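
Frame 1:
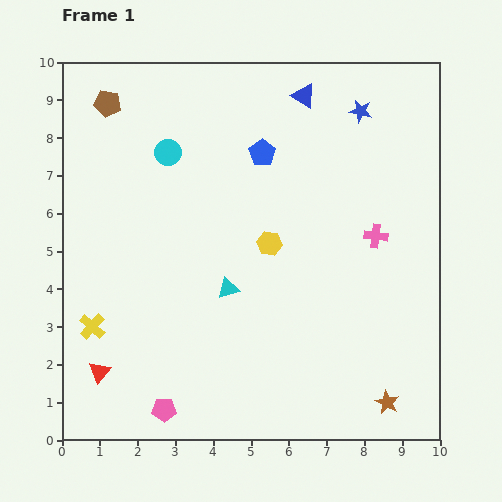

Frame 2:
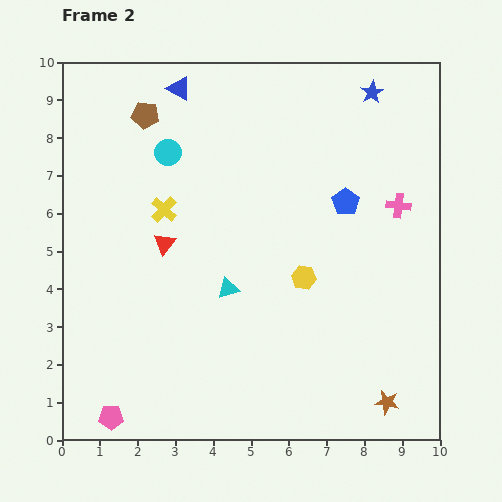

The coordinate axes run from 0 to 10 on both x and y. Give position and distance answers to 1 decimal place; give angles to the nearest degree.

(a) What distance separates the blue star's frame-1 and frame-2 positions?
0.6

The blue star moved from (7.9, 8.7) to (8.2, 9.2), a distance of √(0.3² + 0.5²) ≈ 0.6.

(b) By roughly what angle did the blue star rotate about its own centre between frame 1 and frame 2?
30° clockwise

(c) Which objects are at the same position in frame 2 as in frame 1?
the cyan circle, the brown star, the cyan triangle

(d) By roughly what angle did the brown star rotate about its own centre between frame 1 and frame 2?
18° counter-clockwise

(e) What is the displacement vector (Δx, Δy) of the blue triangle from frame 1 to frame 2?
(-3.3, 0.2)

The blue triangle was at (6.4, 9.1) in frame 1 and (3.1, 9.3) in frame 2.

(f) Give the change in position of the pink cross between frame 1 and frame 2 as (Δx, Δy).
(0.6, 0.8)

The pink cross was at (8.3, 5.4) in frame 1 and (8.9, 6.2) in frame 2.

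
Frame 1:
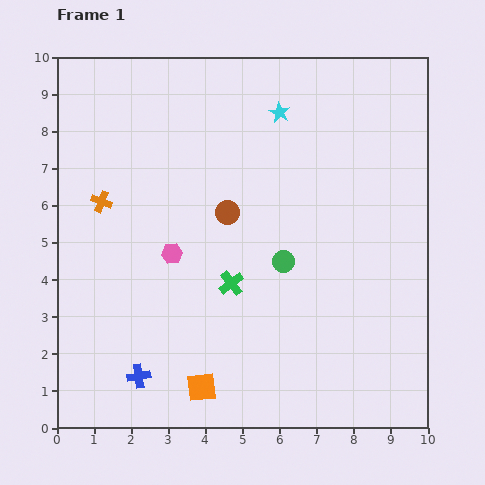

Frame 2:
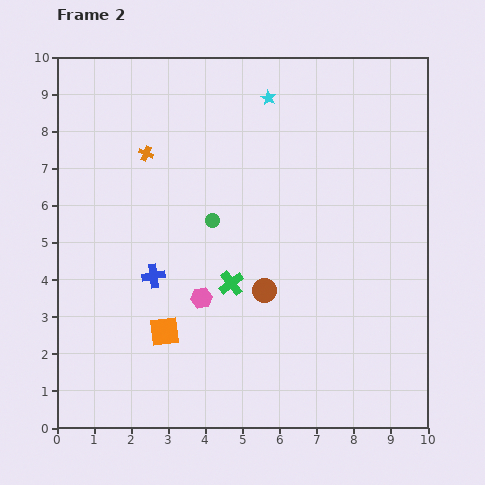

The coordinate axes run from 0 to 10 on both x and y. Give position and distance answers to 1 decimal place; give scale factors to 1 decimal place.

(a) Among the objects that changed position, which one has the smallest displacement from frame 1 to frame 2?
the cyan star

(moved 0.5)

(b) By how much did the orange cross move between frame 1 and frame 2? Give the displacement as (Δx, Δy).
(1.2, 1.3)

The orange cross was at (1.2, 6.1) in frame 1 and (2.4, 7.4) in frame 2.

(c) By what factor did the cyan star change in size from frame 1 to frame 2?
0.7×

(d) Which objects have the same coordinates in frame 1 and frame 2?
the green cross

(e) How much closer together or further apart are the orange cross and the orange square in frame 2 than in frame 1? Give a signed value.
-0.9

Distance in frame 1: 5.7. Distance in frame 2: 4.8.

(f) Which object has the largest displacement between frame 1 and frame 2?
the blue cross

(moved 2.7; next 2.3)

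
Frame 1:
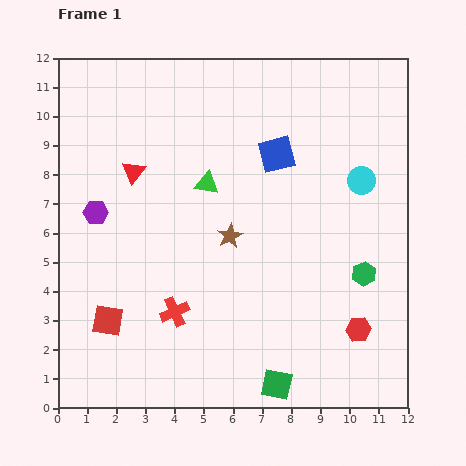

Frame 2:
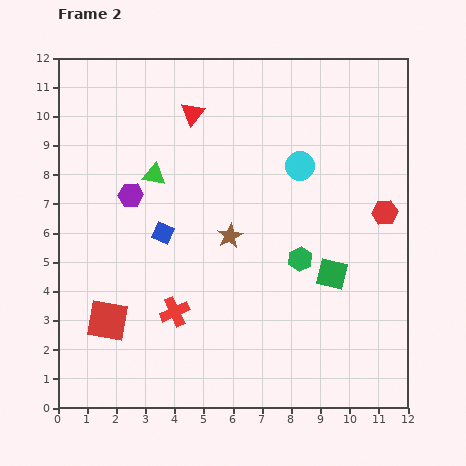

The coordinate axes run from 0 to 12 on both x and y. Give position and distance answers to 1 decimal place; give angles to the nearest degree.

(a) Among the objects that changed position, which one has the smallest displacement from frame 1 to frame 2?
the purple hexagon

(moved 1.3)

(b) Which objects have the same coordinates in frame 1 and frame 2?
the red square, the red cross, the brown star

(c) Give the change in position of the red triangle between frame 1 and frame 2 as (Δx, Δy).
(2.0, 2.0)

The red triangle was at (2.6, 8.1) in frame 1 and (4.6, 10.1) in frame 2.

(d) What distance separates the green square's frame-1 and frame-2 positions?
4.2

The green square moved from (7.5, 0.8) to (9.4, 4.6), a distance of √(1.9² + 3.8²) ≈ 4.2.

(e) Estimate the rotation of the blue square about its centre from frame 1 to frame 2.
37° clockwise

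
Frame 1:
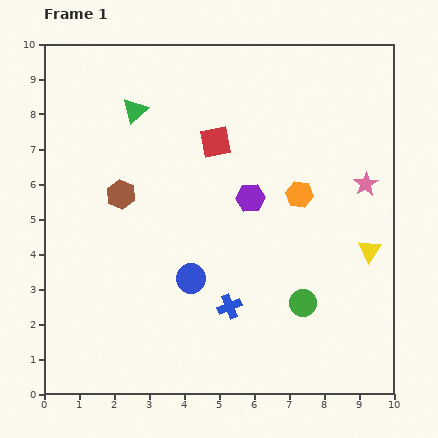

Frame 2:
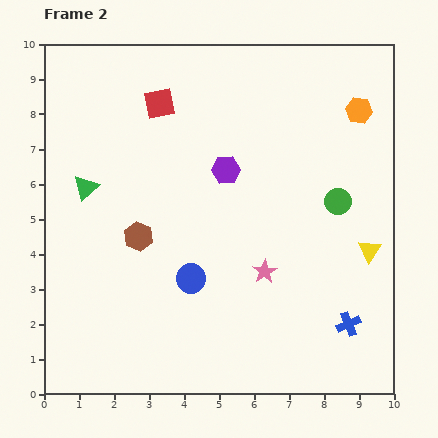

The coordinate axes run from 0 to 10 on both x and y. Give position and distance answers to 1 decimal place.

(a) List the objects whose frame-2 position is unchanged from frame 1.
the blue circle, the yellow triangle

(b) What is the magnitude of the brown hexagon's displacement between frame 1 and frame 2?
1.3

The brown hexagon moved from (2.2, 5.7) to (2.7, 4.5), a distance of √(0.5² + 1.2²) ≈ 1.3.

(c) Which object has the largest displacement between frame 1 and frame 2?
the pink star

(moved 3.8; next 3.4)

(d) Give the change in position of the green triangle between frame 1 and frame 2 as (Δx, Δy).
(-1.4, -2.2)

The green triangle was at (2.6, 8.1) in frame 1 and (1.2, 5.9) in frame 2.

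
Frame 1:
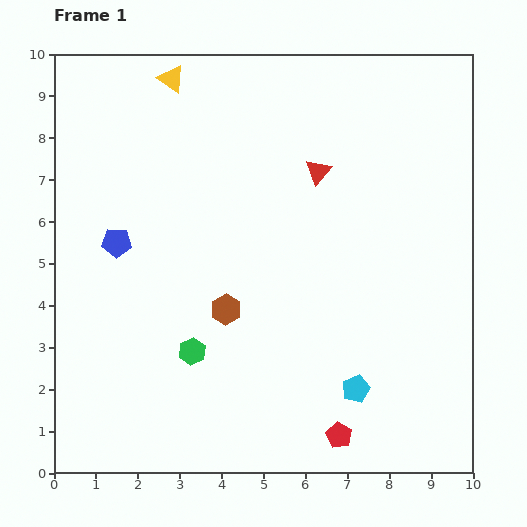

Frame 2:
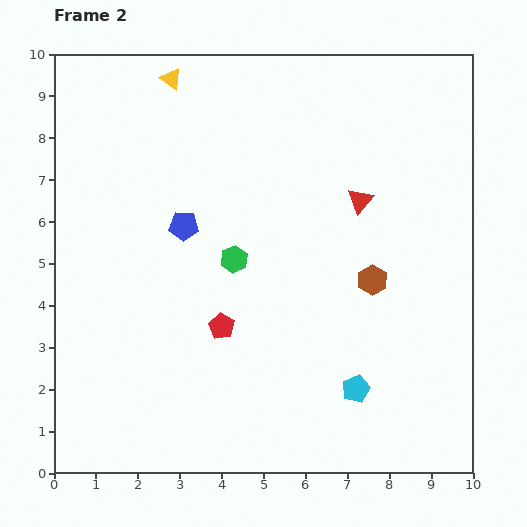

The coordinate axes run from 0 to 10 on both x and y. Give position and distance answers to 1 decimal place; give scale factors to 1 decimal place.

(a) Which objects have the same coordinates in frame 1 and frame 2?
the cyan pentagon, the yellow triangle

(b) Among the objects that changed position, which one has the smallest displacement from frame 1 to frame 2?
the red triangle

(moved 1.2)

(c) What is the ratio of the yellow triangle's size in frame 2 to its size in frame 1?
0.8×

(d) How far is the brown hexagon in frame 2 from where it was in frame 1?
3.6

The brown hexagon moved from (4.1, 3.9) to (7.6, 4.6), a distance of √(3.5² + 0.7²) ≈ 3.6.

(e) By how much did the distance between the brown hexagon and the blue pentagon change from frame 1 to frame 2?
+1.6

Distance in frame 1: 3.1. Distance in frame 2: 4.7.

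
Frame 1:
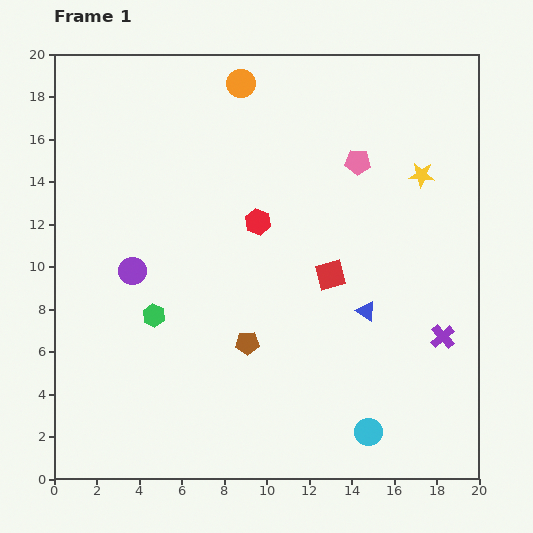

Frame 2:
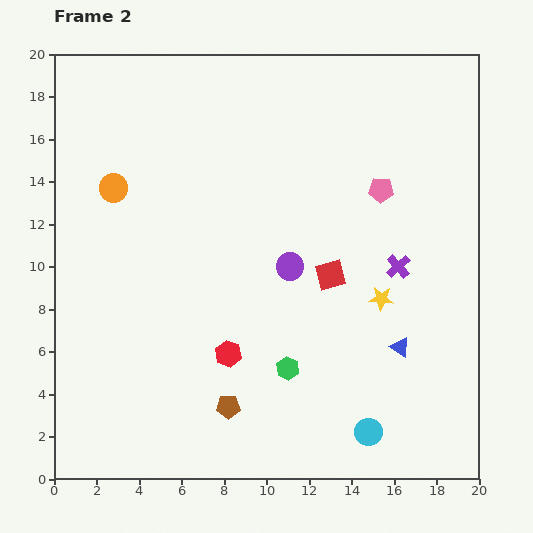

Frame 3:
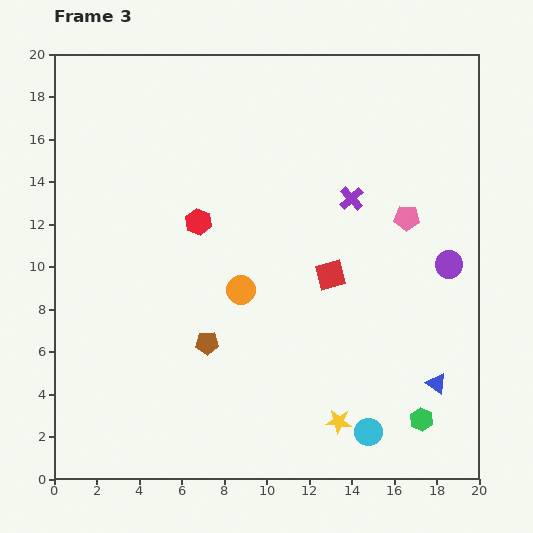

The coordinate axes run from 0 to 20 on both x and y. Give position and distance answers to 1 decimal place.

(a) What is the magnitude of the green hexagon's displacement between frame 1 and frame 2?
6.8

The green hexagon moved from (4.7, 7.7) to (11.0, 5.2), a distance of √(6.3² + 2.5²) ≈ 6.8.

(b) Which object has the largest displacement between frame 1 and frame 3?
the purple circle

(moved 14.9; next 13.5)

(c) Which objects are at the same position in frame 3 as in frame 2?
the cyan circle, the red square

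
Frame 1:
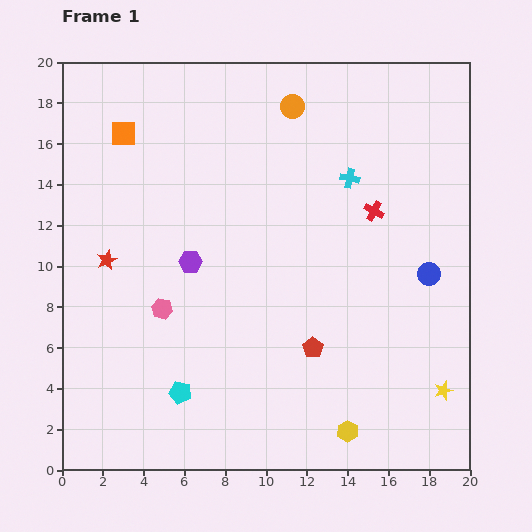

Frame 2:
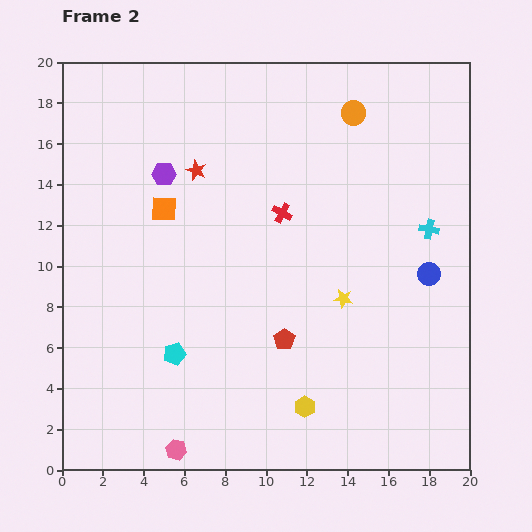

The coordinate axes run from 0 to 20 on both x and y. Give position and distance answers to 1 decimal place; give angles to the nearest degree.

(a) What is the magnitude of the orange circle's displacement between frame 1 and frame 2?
3.0

The orange circle moved from (11.3, 17.8) to (14.3, 17.5), a distance of √(3.0² + 0.3²) ≈ 3.0.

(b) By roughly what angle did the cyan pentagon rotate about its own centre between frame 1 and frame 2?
26° counter-clockwise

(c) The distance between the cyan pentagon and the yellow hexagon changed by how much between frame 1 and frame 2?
-1.5

Distance in frame 1: 8.4. Distance in frame 2: 6.9.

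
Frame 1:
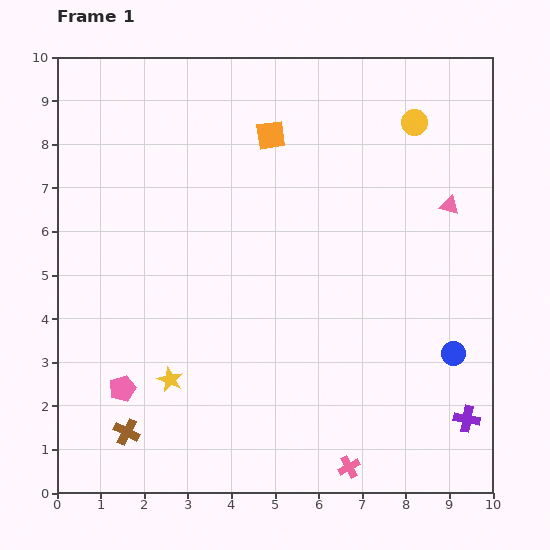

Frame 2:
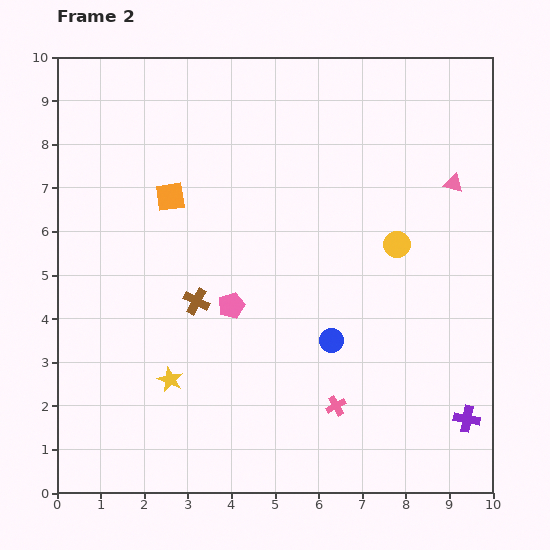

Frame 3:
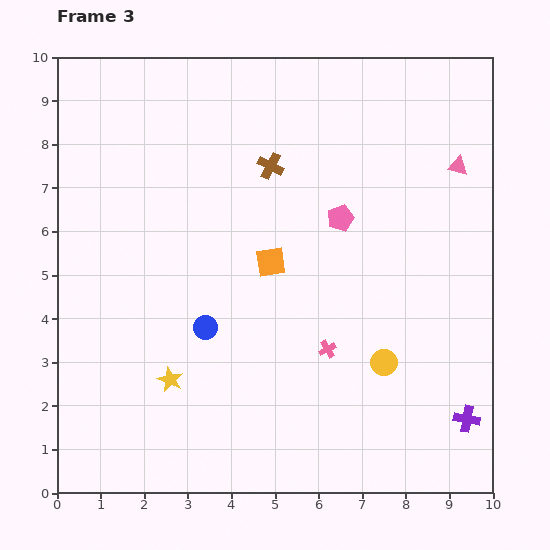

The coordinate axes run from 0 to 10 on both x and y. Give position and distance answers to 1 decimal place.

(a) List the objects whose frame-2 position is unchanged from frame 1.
the yellow star, the purple cross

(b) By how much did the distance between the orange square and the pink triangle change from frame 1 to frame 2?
+2.1

Distance in frame 1: 4.4. Distance in frame 2: 6.5.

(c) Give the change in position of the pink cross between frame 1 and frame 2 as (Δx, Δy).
(-0.3, 1.4)

The pink cross was at (6.7, 0.6) in frame 1 and (6.4, 2.0) in frame 2.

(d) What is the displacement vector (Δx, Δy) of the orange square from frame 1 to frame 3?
(0.0, -2.9)

The orange square was at (4.9, 8.2) in frame 1 and (4.9, 5.3) in frame 3.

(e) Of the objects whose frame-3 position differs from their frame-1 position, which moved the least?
the pink triangle

(moved 0.9)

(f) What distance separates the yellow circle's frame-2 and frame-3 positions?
2.7

The yellow circle moved from (7.8, 5.7) to (7.5, 3.0), a distance of √(0.3² + 2.7²) ≈ 2.7.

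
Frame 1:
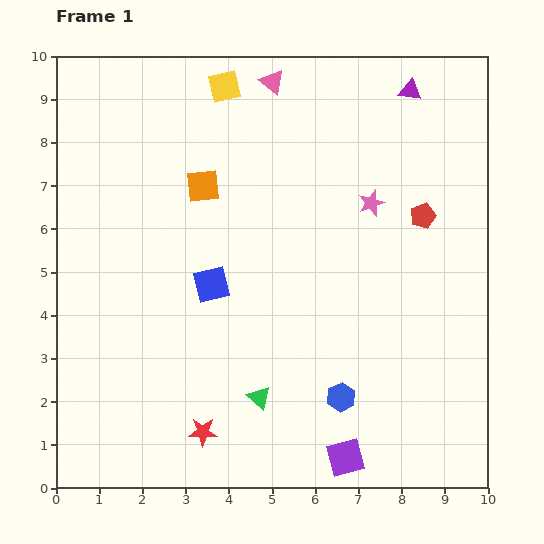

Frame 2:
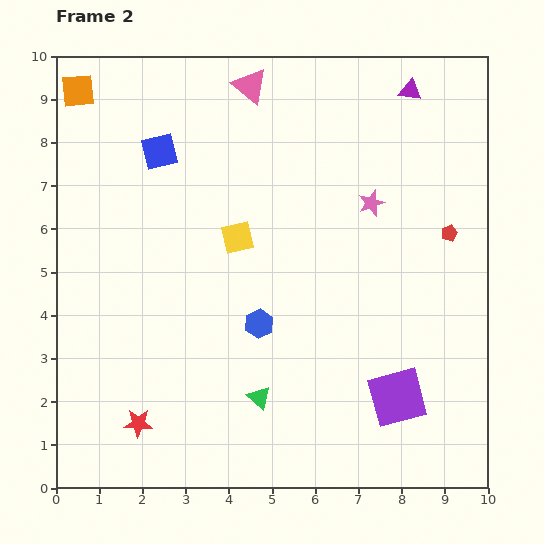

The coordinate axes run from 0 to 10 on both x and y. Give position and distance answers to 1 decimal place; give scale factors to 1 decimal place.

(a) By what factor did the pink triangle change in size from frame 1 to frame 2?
1.4×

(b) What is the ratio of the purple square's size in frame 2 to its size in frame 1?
1.5×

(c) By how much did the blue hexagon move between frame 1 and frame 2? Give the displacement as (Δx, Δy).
(-1.9, 1.7)

The blue hexagon was at (6.6, 2.1) in frame 1 and (4.7, 3.8) in frame 2.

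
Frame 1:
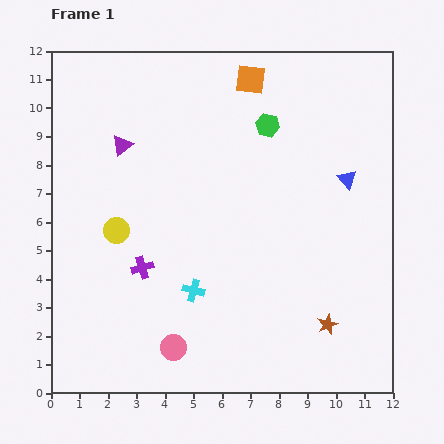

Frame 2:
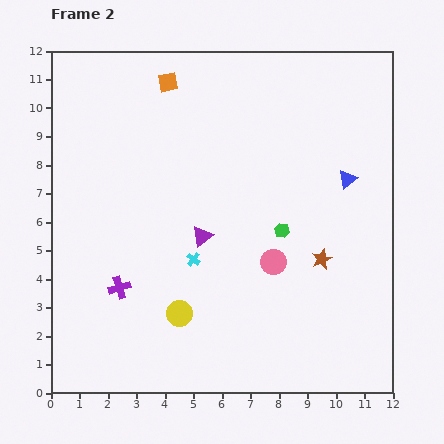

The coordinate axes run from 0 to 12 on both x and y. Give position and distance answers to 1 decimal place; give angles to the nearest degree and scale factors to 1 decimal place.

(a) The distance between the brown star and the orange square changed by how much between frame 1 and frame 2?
-0.8

Distance in frame 1: 9.0. Distance in frame 2: 8.2.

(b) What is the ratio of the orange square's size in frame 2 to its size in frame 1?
0.6×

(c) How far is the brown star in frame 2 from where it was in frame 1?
2.3

The brown star moved from (9.7, 2.4) to (9.5, 4.7), a distance of √(0.2² + 2.3²) ≈ 2.3.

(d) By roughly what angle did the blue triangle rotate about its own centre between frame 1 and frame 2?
33° clockwise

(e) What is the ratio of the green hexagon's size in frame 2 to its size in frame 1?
0.6×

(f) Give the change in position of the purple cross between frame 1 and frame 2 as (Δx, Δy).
(-0.8, -0.7)

The purple cross was at (3.2, 4.4) in frame 1 and (2.4, 3.7) in frame 2.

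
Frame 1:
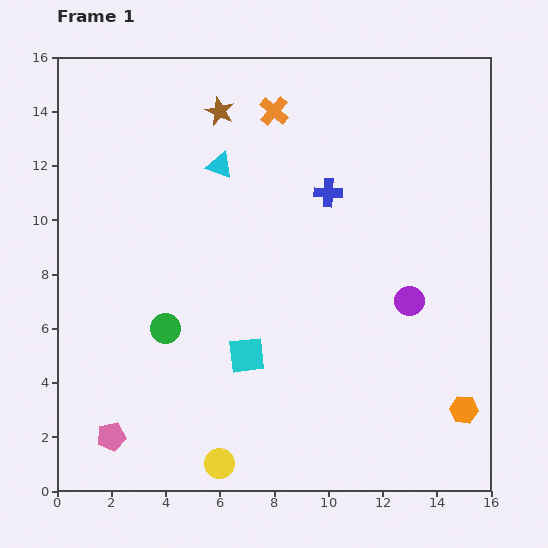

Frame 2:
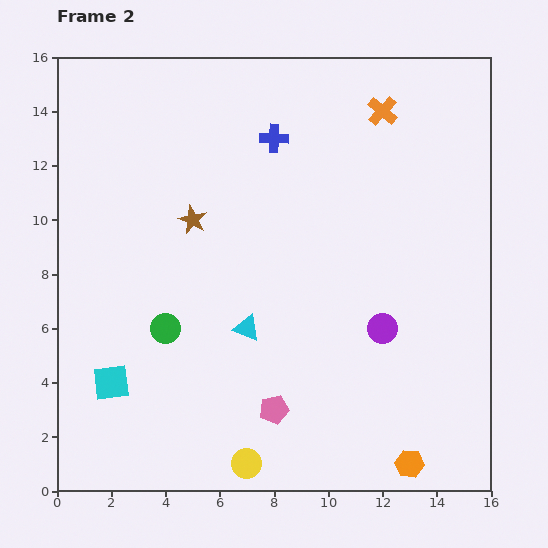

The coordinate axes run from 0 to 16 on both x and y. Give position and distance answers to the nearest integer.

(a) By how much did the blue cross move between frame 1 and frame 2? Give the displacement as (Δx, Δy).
(-2, 2)

The blue cross was at (10, 11) in frame 1 and (8, 13) in frame 2.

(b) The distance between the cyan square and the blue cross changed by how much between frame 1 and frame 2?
+4

Distance in frame 1: 7. Distance in frame 2: 11.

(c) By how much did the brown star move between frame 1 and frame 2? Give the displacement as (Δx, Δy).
(-1, -4)

The brown star was at (6, 14) in frame 1 and (5, 10) in frame 2.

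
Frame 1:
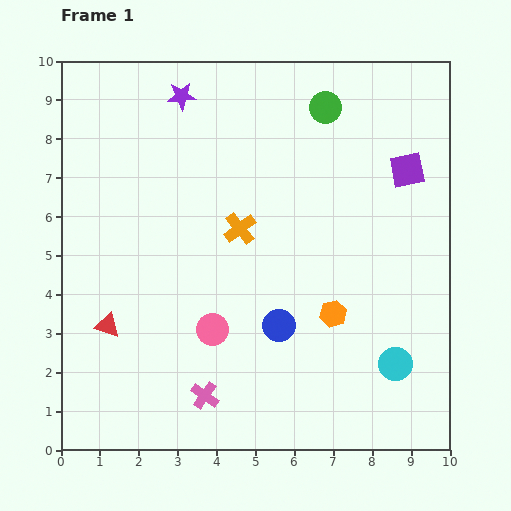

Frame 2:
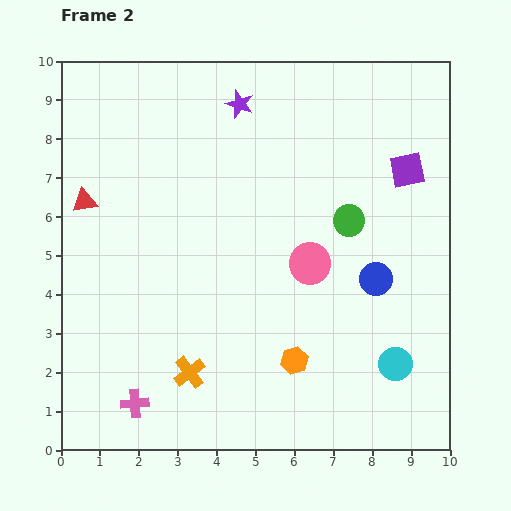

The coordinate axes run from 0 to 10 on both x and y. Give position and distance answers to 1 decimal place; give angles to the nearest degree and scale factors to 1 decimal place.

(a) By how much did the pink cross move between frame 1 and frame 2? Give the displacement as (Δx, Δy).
(-1.8, -0.2)

The pink cross was at (3.7, 1.4) in frame 1 and (1.9, 1.2) in frame 2.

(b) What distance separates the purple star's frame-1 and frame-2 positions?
1.5

The purple star moved from (3.1, 9.1) to (4.6, 8.9), a distance of √(1.5² + 0.2²) ≈ 1.5.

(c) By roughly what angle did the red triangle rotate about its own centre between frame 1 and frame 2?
26° counter-clockwise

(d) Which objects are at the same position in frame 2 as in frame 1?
the cyan circle, the purple square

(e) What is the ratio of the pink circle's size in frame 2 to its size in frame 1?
1.3×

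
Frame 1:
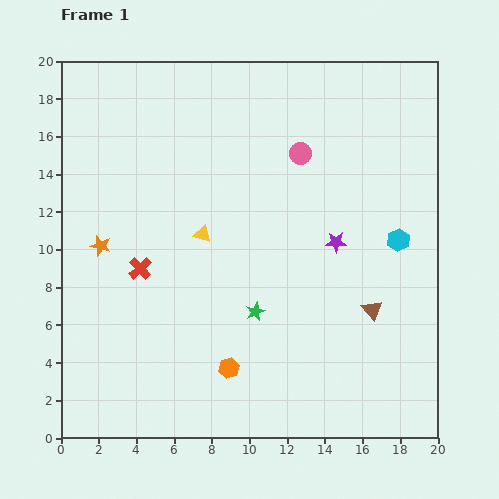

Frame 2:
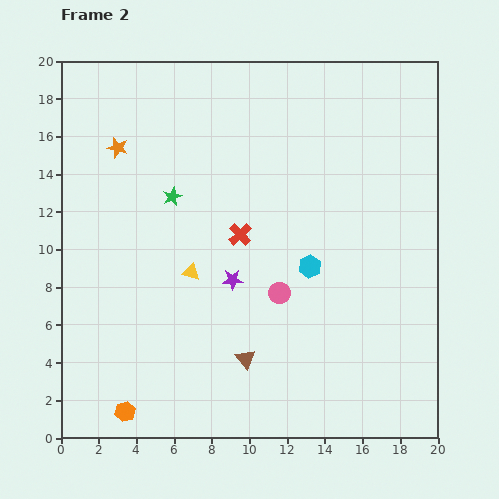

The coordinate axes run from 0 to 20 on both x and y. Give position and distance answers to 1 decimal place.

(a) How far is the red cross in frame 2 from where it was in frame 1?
5.6

The red cross moved from (4.2, 9.0) to (9.5, 10.8), a distance of √(5.3² + 1.8²) ≈ 5.6.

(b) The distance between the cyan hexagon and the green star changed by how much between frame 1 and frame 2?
-0.3

Distance in frame 1: 8.5. Distance in frame 2: 8.2.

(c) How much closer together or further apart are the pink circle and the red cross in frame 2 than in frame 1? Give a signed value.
-6.8

Distance in frame 1: 10.5. Distance in frame 2: 3.7.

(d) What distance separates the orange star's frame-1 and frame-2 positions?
5.3

The orange star moved from (2.1, 10.2) to (3.0, 15.4), a distance of √(0.9² + 5.2²) ≈ 5.3.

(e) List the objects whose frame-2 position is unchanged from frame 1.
none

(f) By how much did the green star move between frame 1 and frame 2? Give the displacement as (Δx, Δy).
(-4.4, 6.1)

The green star was at (10.3, 6.7) in frame 1 and (5.9, 12.8) in frame 2.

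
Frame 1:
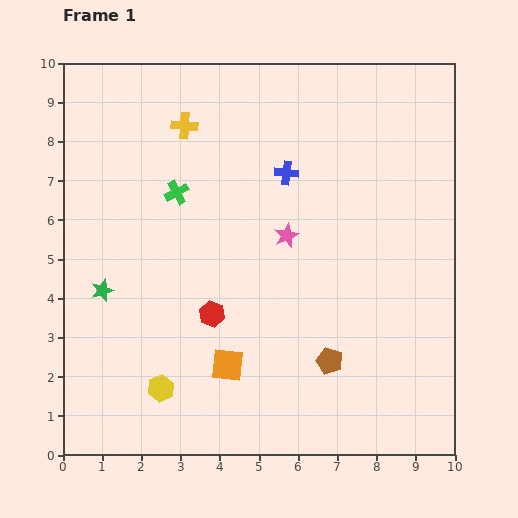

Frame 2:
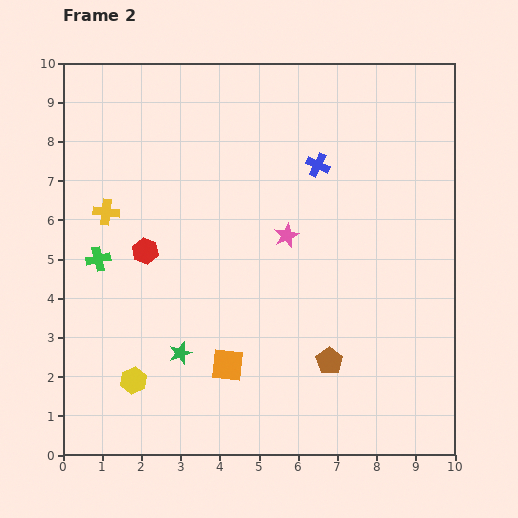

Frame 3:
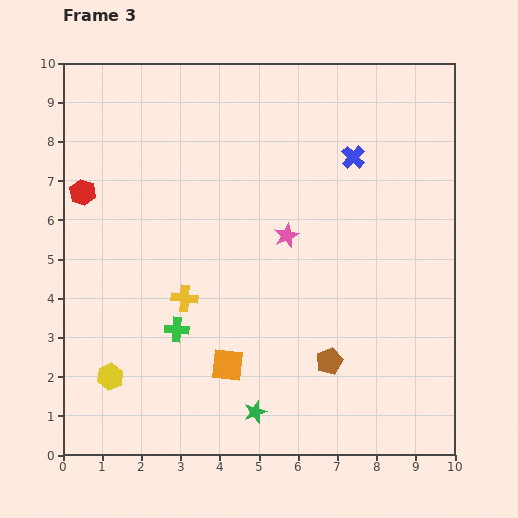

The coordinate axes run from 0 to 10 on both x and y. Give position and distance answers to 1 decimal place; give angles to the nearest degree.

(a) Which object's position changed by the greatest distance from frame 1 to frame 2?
the yellow cross

(moved 3.0; next 2.6)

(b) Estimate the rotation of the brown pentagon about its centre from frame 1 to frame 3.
31° clockwise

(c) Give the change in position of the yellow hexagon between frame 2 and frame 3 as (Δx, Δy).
(-0.6, 0.1)

The yellow hexagon was at (1.8, 1.9) in frame 2 and (1.2, 2.0) in frame 3.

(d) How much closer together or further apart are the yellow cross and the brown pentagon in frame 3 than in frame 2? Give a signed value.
-2.9

Distance in frame 2: 6.9. Distance in frame 3: 4.0.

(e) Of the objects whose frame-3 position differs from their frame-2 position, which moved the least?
the yellow hexagon

(moved 0.6)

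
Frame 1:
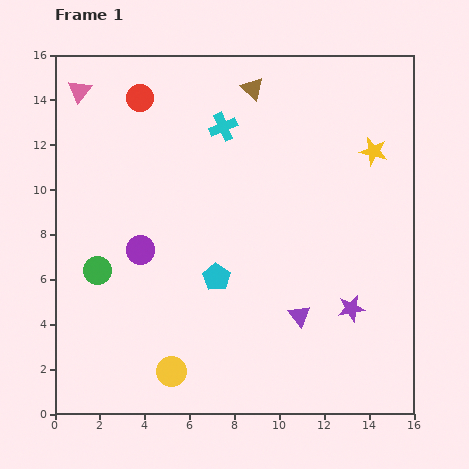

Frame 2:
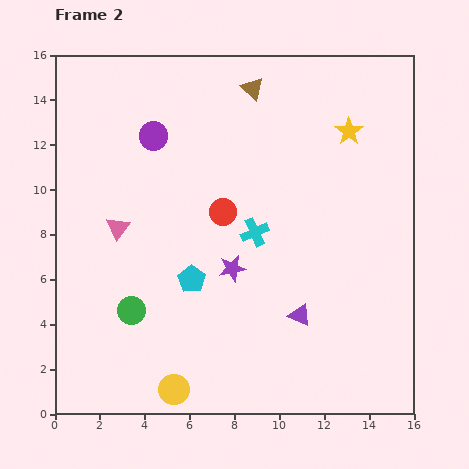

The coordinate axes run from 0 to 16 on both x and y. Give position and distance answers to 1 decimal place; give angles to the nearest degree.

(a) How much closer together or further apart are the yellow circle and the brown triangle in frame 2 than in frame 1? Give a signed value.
+0.7

Distance in frame 1: 13.1. Distance in frame 2: 13.8.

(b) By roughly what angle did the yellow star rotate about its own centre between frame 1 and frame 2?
22° clockwise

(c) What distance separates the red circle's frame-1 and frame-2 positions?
6.3

The red circle moved from (3.8, 14.1) to (7.5, 9.0), a distance of √(3.7² + 5.1²) ≈ 6.3.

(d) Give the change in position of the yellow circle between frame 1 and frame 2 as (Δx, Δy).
(0.1, -0.8)

The yellow circle was at (5.2, 1.9) in frame 1 and (5.3, 1.1) in frame 2.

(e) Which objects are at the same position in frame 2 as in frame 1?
the brown triangle, the purple triangle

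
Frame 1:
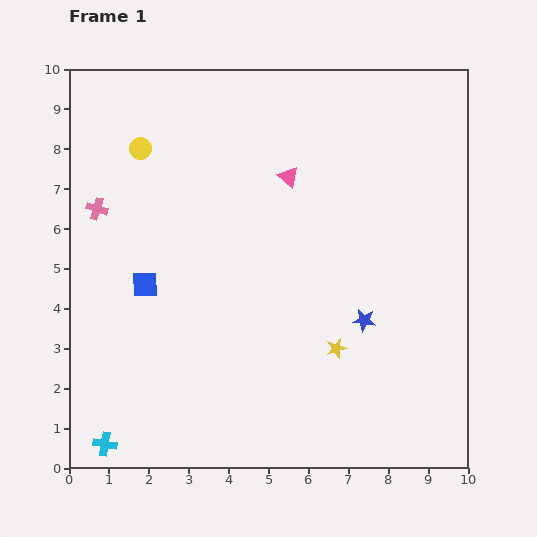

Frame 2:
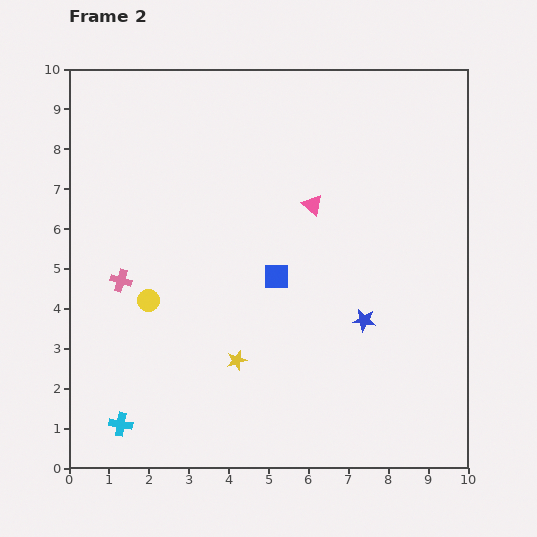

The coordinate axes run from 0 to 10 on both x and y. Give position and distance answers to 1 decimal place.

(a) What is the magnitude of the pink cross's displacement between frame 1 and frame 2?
1.9

The pink cross moved from (0.7, 6.5) to (1.3, 4.7), a distance of √(0.6² + 1.8²) ≈ 1.9.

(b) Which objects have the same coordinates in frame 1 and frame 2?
the blue star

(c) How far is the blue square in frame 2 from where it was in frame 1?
3.3

The blue square moved from (1.9, 4.6) to (5.2, 4.8), a distance of √(3.3² + 0.2²) ≈ 3.3.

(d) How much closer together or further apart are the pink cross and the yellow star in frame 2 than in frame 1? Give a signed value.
-3.4

Distance in frame 1: 6.9. Distance in frame 2: 3.5.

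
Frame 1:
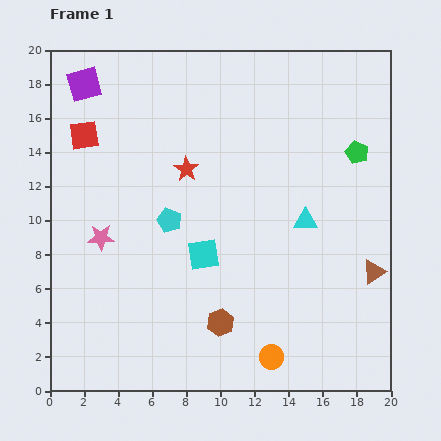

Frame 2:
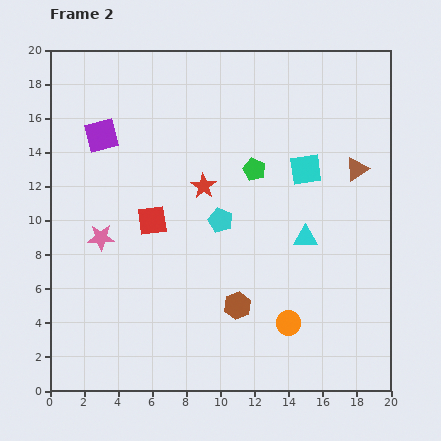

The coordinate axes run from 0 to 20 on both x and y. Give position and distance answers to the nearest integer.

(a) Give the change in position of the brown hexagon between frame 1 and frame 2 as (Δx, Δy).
(1, 1)

The brown hexagon was at (10, 4) in frame 1 and (11, 5) in frame 2.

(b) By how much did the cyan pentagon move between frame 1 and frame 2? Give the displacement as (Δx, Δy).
(3, 0)

The cyan pentagon was at (7, 10) in frame 1 and (10, 10) in frame 2.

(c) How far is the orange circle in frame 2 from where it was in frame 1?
2

The orange circle moved from (13, 2) to (14, 4), a distance of √(1² + 2²) ≈ 2.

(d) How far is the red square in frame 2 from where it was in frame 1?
6

The red square moved from (2, 15) to (6, 10), a distance of √(4² + 5²) ≈ 6.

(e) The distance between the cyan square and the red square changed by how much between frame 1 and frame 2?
-1

Distance in frame 1: 10. Distance in frame 2: 9.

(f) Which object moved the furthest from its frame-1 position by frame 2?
the cyan square

(moved 8; next 6)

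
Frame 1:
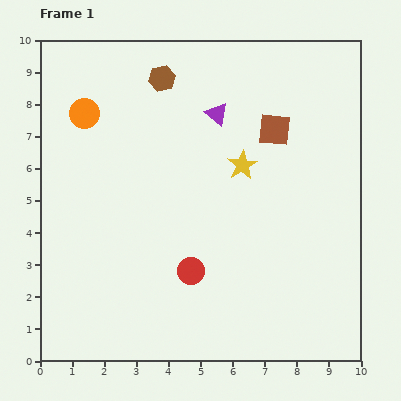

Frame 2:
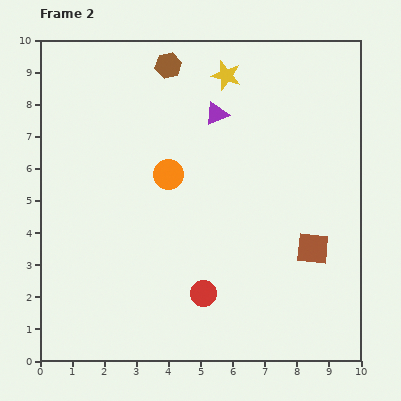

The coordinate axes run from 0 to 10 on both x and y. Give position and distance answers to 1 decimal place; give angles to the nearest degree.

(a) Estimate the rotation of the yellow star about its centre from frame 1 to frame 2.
26° counter-clockwise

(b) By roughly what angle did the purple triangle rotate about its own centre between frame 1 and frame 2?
55° clockwise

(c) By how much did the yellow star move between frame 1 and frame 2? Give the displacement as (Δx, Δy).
(-0.5, 2.8)

The yellow star was at (6.3, 6.1) in frame 1 and (5.8, 8.9) in frame 2.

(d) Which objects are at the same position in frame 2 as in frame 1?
the purple triangle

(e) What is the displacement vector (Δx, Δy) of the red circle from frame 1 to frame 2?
(0.4, -0.7)

The red circle was at (4.7, 2.8) in frame 1 and (5.1, 2.1) in frame 2.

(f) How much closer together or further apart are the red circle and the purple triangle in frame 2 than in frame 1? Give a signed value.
+0.6

Distance in frame 1: 5.0. Distance in frame 2: 5.6.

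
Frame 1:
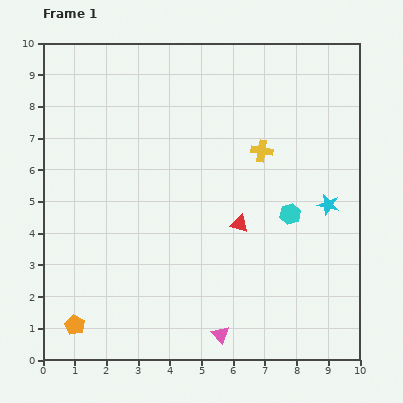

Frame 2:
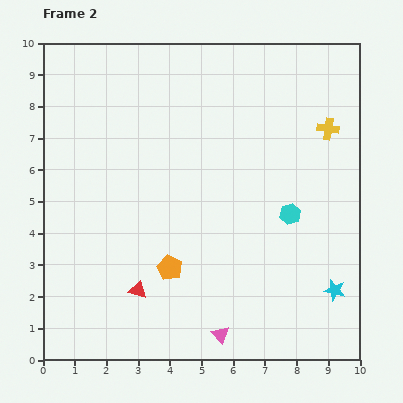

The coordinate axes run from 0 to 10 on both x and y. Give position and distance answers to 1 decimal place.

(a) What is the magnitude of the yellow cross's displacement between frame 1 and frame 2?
2.2

The yellow cross moved from (6.9, 6.6) to (9.0, 7.3), a distance of √(2.1² + 0.7²) ≈ 2.2.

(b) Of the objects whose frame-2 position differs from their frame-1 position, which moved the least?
the yellow cross

(moved 2.2)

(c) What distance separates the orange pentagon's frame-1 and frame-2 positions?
3.5

The orange pentagon moved from (1.0, 1.1) to (4.0, 2.9), a distance of √(3.0² + 1.8²) ≈ 3.5.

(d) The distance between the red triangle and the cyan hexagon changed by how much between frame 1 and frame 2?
+3.8

Distance in frame 1: 1.6. Distance in frame 2: 5.4.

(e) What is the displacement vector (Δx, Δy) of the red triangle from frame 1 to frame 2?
(-3.2, -2.1)

The red triangle was at (6.2, 4.3) in frame 1 and (3.0, 2.2) in frame 2.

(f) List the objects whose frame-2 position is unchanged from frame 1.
the pink triangle, the cyan hexagon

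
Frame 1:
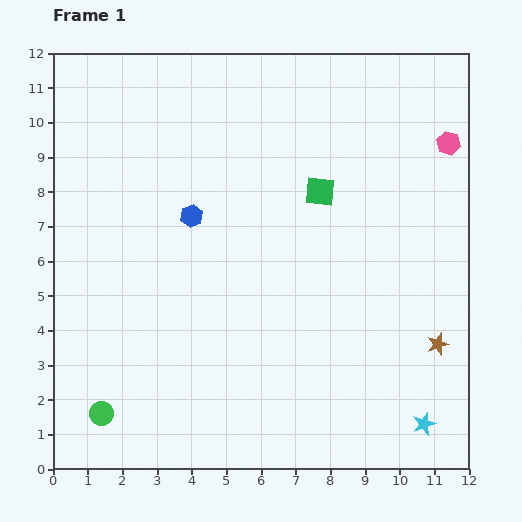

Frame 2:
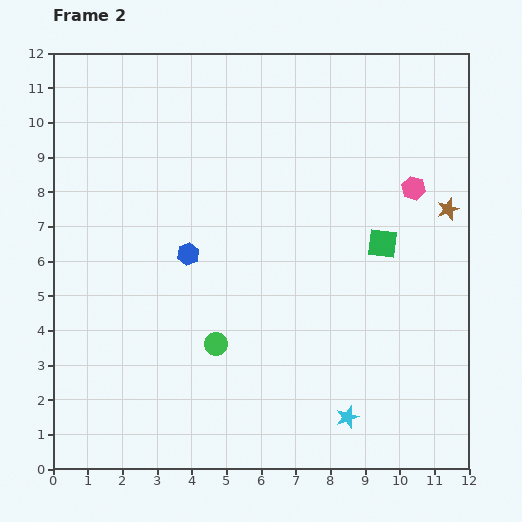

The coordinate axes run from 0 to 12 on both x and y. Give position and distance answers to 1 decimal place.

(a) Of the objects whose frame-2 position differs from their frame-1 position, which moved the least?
the blue hexagon

(moved 1.1)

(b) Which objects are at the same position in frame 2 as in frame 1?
none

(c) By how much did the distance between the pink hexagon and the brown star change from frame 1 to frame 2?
-4.6

Distance in frame 1: 5.8. Distance in frame 2: 1.2.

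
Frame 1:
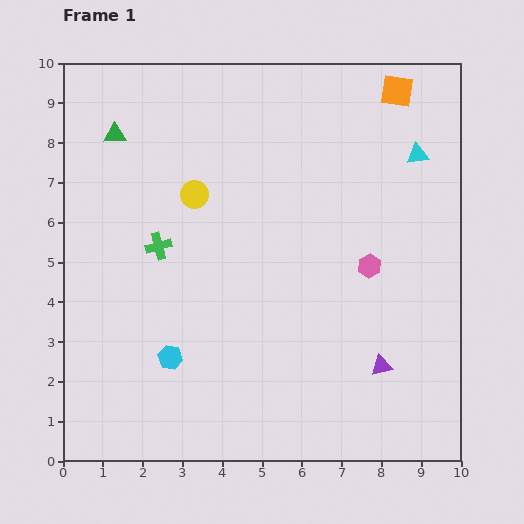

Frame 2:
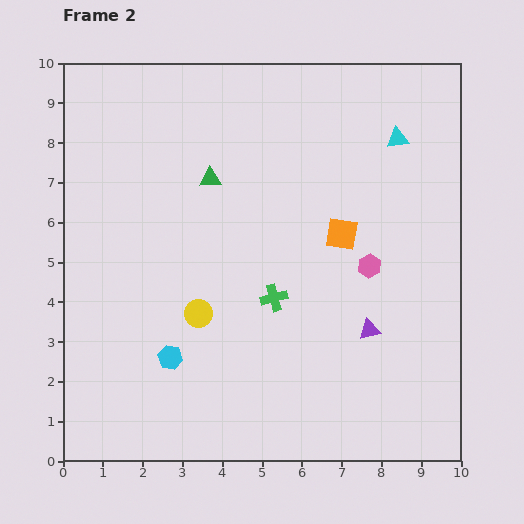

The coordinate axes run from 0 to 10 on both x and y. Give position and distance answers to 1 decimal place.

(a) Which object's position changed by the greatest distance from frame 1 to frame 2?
the orange square

(moved 3.9; next 3.2)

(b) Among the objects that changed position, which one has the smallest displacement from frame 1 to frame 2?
the cyan triangle

(moved 0.6)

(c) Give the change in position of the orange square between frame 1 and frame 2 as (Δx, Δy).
(-1.4, -3.6)

The orange square was at (8.4, 9.3) in frame 1 and (7.0, 5.7) in frame 2.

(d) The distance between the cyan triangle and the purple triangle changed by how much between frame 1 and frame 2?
-0.5

Distance in frame 1: 5.4. Distance in frame 2: 4.9.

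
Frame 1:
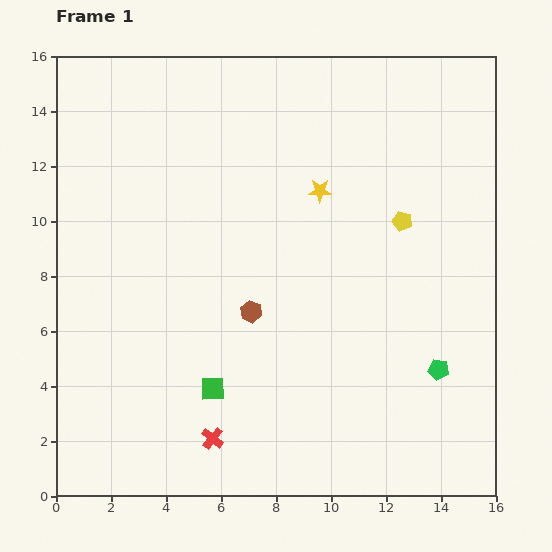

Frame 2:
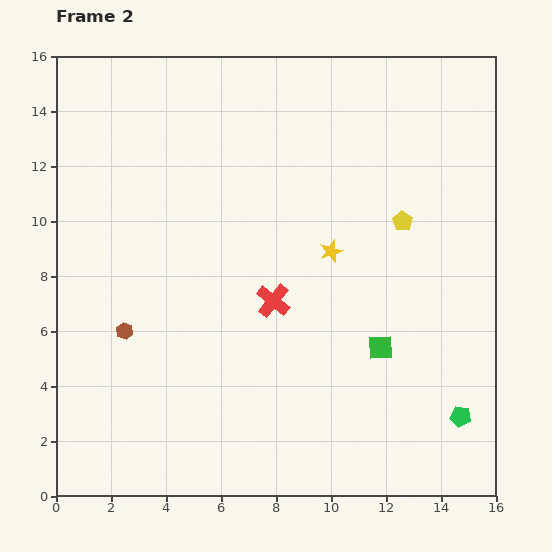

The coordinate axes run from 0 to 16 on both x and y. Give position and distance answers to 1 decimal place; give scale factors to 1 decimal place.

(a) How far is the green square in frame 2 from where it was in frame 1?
6.3

The green square moved from (5.7, 3.9) to (11.8, 5.4), a distance of √(6.1² + 1.5²) ≈ 6.3.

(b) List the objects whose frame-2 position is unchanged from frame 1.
the yellow pentagon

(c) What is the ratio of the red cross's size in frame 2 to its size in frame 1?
1.5×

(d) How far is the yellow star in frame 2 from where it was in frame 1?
2.2

The yellow star moved from (9.6, 11.1) to (10.0, 8.9), a distance of √(0.4² + 2.2²) ≈ 2.2.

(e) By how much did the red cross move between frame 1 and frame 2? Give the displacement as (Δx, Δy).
(2.2, 5.0)

The red cross was at (5.7, 2.1) in frame 1 and (7.9, 7.1) in frame 2.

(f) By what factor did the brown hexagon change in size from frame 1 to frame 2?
0.8×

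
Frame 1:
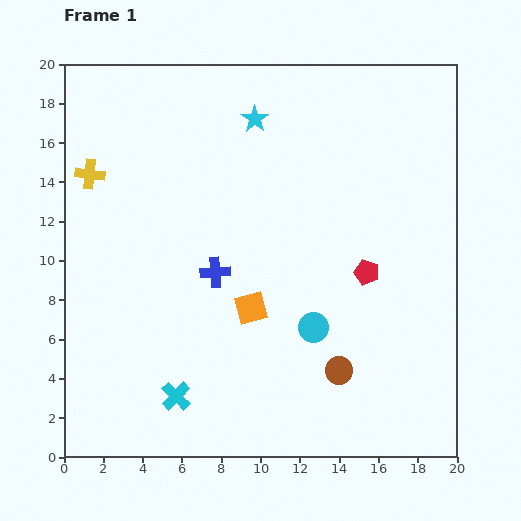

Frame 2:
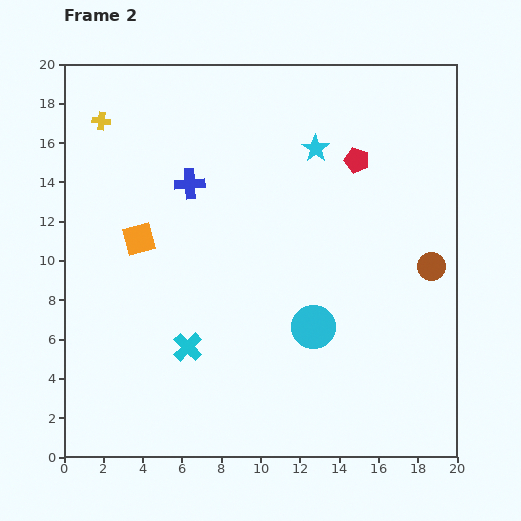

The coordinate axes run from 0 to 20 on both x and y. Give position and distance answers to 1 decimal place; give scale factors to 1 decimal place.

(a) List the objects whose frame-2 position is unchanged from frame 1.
the cyan circle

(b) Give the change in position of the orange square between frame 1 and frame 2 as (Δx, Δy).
(-5.7, 3.5)

The orange square was at (9.5, 7.6) in frame 1 and (3.8, 11.1) in frame 2.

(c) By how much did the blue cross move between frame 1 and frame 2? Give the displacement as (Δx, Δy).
(-1.3, 4.5)

The blue cross was at (7.7, 9.4) in frame 1 and (6.4, 13.9) in frame 2.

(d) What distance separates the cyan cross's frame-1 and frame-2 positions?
2.6

The cyan cross moved from (5.7, 3.1) to (6.3, 5.6), a distance of √(0.6² + 2.5²) ≈ 2.6.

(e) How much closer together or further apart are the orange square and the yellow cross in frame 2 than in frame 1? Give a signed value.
-4.4

Distance in frame 1: 10.7. Distance in frame 2: 6.3.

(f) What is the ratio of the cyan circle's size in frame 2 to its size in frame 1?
1.5×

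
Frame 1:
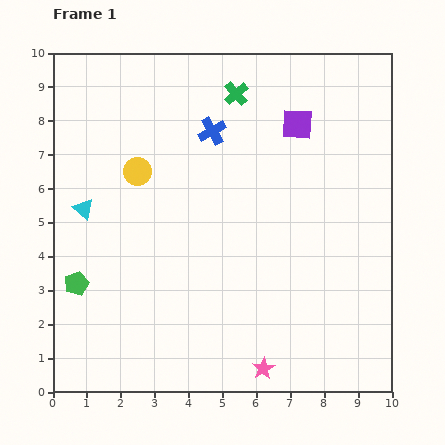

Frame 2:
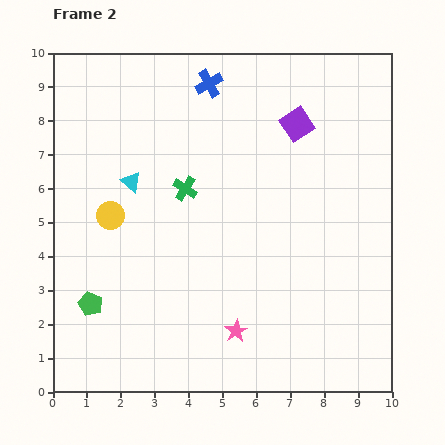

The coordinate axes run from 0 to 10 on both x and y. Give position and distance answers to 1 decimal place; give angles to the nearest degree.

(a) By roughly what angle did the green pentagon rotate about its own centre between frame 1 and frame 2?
28° counter-clockwise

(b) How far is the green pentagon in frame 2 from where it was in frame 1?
0.7

The green pentagon moved from (0.7, 3.2) to (1.1, 2.6), a distance of √(0.4² + 0.6²) ≈ 0.7.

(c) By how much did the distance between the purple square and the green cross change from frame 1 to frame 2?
+1.8

Distance in frame 1: 2.0. Distance in frame 2: 3.8.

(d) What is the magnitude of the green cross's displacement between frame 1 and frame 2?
3.2

The green cross moved from (5.4, 8.8) to (3.9, 6.0), a distance of √(1.5² + 2.8²) ≈ 3.2.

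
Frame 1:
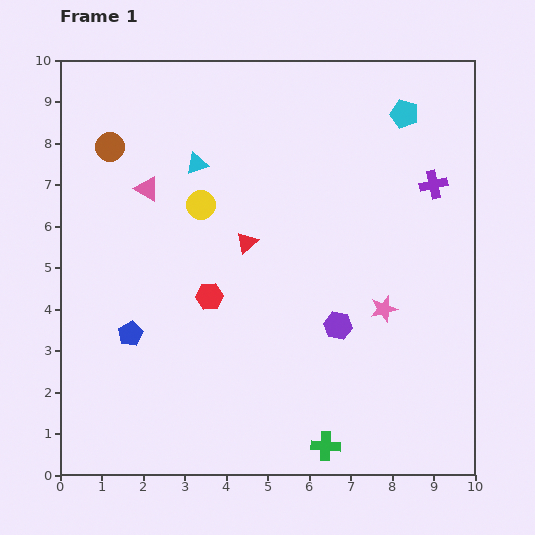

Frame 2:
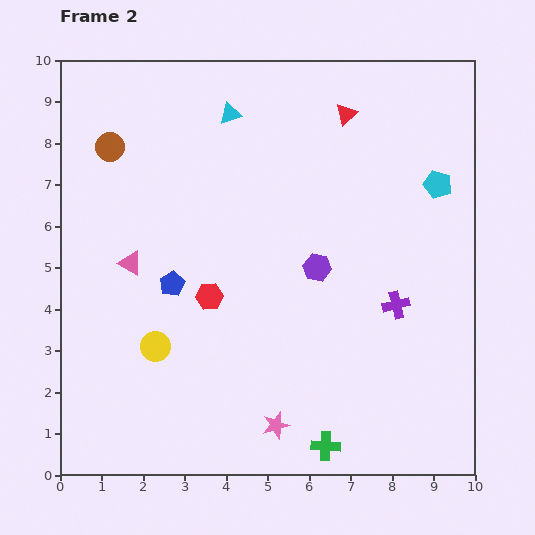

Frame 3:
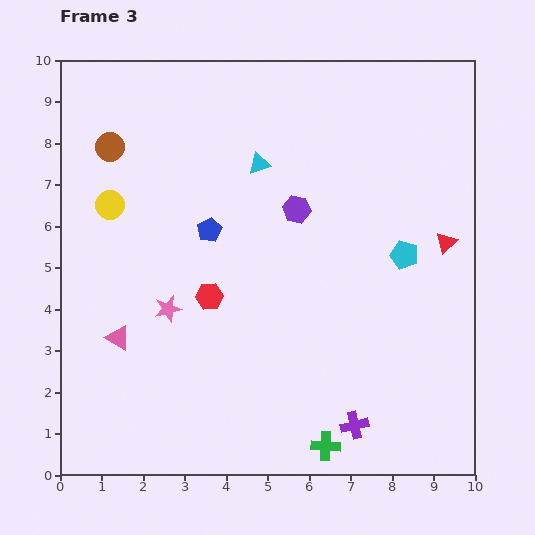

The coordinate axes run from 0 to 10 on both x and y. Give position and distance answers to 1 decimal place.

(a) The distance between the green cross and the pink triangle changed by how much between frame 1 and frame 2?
-1.1

Distance in frame 1: 7.5. Distance in frame 2: 6.4.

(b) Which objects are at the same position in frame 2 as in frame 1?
the brown circle, the red hexagon, the green cross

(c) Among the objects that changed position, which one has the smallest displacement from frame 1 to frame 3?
the cyan triangle

(moved 1.5)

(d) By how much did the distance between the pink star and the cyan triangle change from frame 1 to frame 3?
-1.6

Distance in frame 1: 5.7. Distance in frame 3: 4.1.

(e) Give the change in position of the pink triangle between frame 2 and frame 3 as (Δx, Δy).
(-0.3, -1.8)

The pink triangle was at (1.7, 5.1) in frame 2 and (1.4, 3.3) in frame 3.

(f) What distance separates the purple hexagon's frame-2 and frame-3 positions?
1.5

The purple hexagon moved from (6.2, 5.0) to (5.7, 6.4), a distance of √(0.5² + 1.4²) ≈ 1.5.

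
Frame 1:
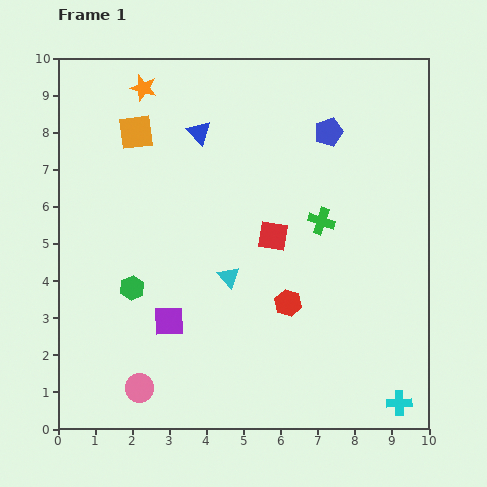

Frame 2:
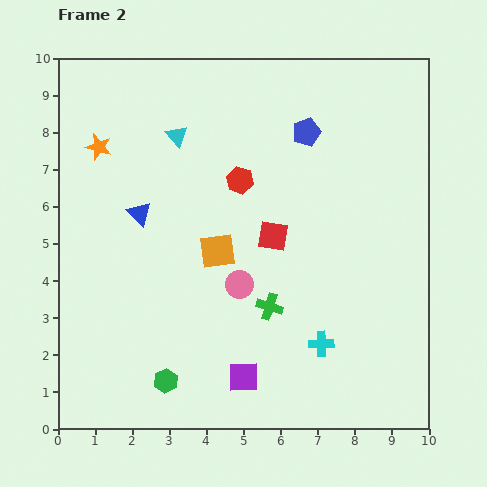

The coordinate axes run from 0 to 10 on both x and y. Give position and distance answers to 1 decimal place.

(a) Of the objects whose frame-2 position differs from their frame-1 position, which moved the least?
the blue pentagon

(moved 0.6)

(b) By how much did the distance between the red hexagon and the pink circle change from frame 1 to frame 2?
-1.8

Distance in frame 1: 4.6. Distance in frame 2: 2.8.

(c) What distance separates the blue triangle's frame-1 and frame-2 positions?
2.7

The blue triangle moved from (3.8, 8.0) to (2.2, 5.8), a distance of √(1.6² + 2.2²) ≈ 2.7.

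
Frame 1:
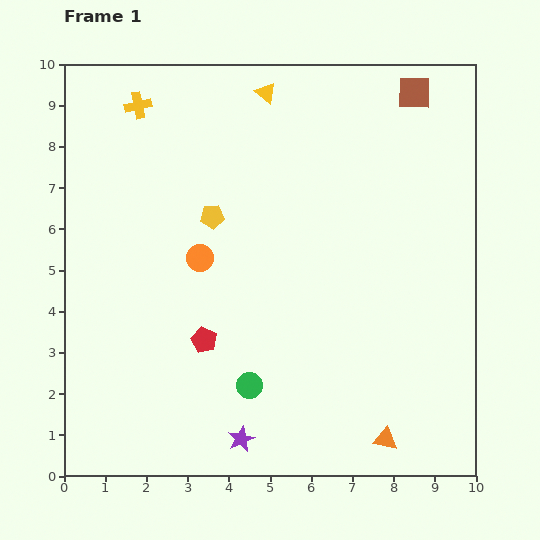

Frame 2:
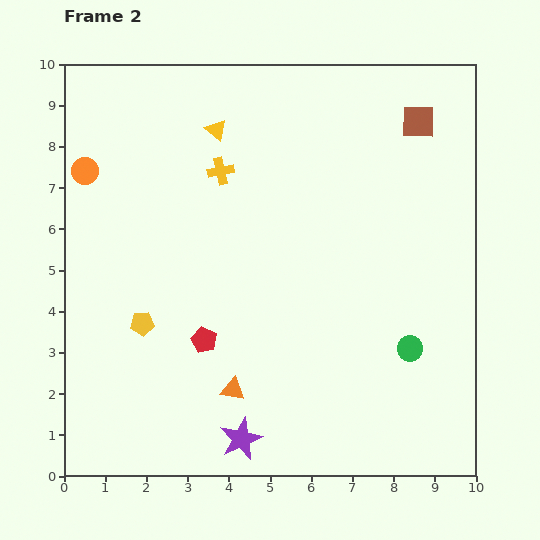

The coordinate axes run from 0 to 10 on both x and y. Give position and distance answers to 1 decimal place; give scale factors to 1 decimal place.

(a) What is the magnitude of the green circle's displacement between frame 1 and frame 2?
4.0

The green circle moved from (4.5, 2.2) to (8.4, 3.1), a distance of √(3.9² + 0.9²) ≈ 4.0.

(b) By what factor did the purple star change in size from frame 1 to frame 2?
1.6×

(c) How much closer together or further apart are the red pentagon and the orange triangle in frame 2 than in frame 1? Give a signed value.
-3.6

Distance in frame 1: 5.0. Distance in frame 2: 1.4.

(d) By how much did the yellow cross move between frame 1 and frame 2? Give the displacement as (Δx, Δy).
(2.0, -1.6)

The yellow cross was at (1.8, 9.0) in frame 1 and (3.8, 7.4) in frame 2.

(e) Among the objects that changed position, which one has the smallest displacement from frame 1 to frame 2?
the brown square

(moved 0.7)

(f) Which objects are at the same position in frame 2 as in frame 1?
the purple star, the red pentagon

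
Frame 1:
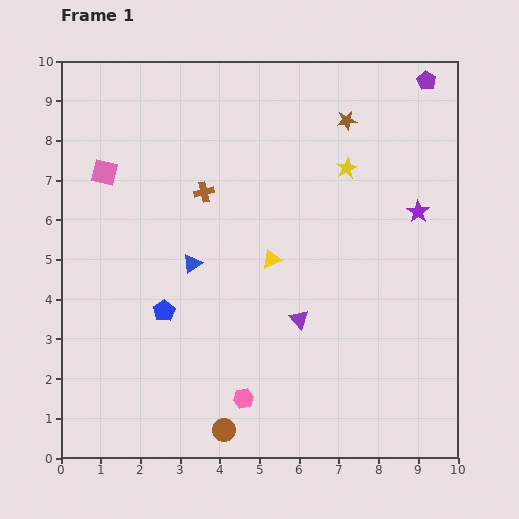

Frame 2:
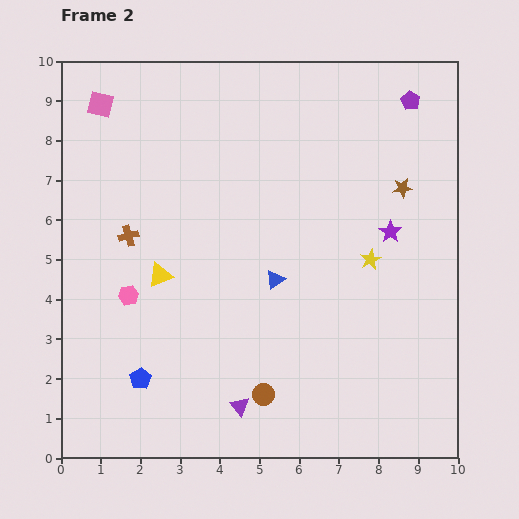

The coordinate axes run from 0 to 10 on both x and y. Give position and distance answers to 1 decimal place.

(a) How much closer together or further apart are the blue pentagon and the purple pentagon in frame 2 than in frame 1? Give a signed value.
+1.0

Distance in frame 1: 8.8. Distance in frame 2: 9.8.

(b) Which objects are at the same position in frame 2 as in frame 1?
none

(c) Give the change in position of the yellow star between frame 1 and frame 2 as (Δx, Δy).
(0.6, -2.3)

The yellow star was at (7.2, 7.3) in frame 1 and (7.8, 5.0) in frame 2.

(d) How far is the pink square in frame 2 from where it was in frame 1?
1.7

The pink square moved from (1.1, 7.2) to (1.0, 8.9), a distance of √(0.1² + 1.7²) ≈ 1.7.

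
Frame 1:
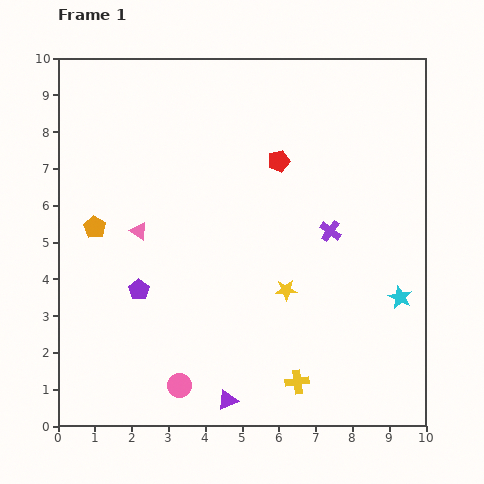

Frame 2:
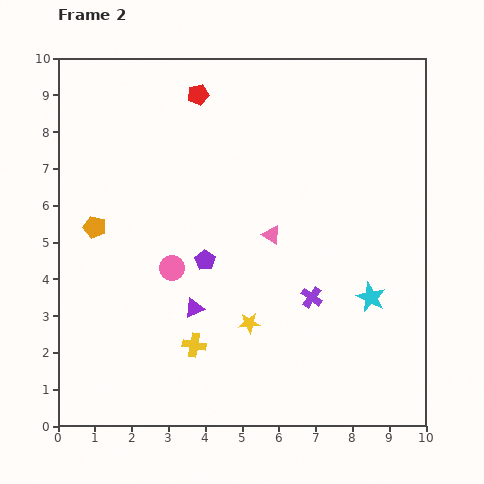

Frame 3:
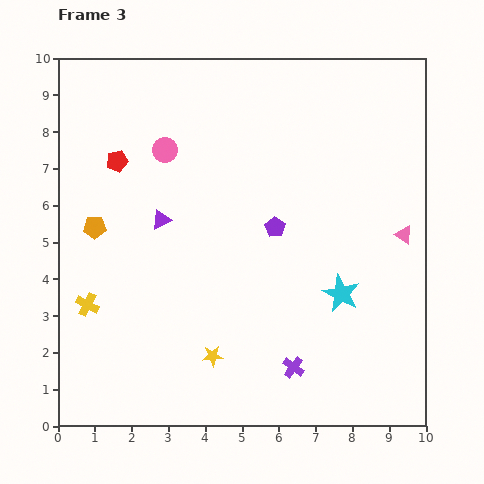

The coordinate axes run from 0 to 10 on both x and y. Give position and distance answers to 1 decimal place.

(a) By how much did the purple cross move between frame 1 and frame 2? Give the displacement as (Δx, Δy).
(-0.5, -1.8)

The purple cross was at (7.4, 5.3) in frame 1 and (6.9, 3.5) in frame 2.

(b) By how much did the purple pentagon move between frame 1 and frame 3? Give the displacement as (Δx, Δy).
(3.7, 1.7)

The purple pentagon was at (2.2, 3.7) in frame 1 and (5.9, 5.4) in frame 3.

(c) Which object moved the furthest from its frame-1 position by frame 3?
the pink triangle

(moved 7.2; next 6.4)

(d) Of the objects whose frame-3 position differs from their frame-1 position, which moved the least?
the cyan star

(moved 1.6)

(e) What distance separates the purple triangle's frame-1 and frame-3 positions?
5.2

The purple triangle moved from (4.6, 0.7) to (2.8, 5.6), a distance of √(1.8² + 4.9²) ≈ 5.2.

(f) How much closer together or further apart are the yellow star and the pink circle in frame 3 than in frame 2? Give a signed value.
+3.1

Distance in frame 2: 2.6. Distance in frame 3: 5.7.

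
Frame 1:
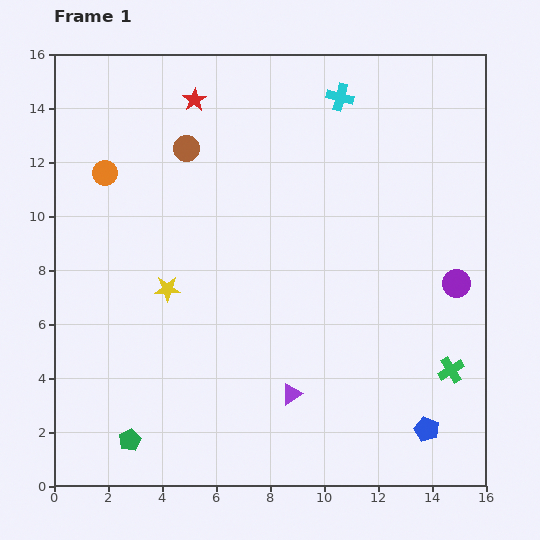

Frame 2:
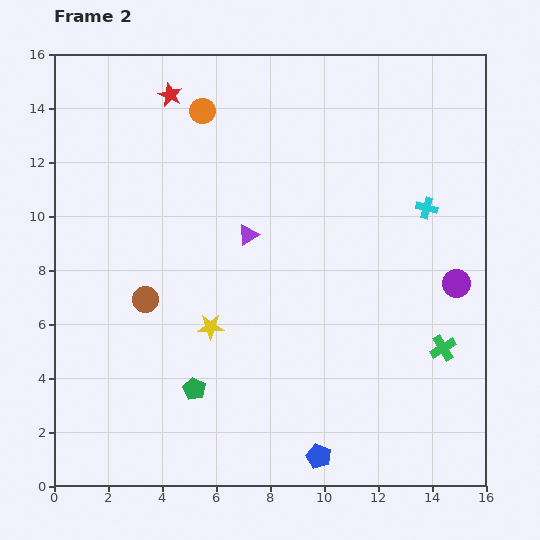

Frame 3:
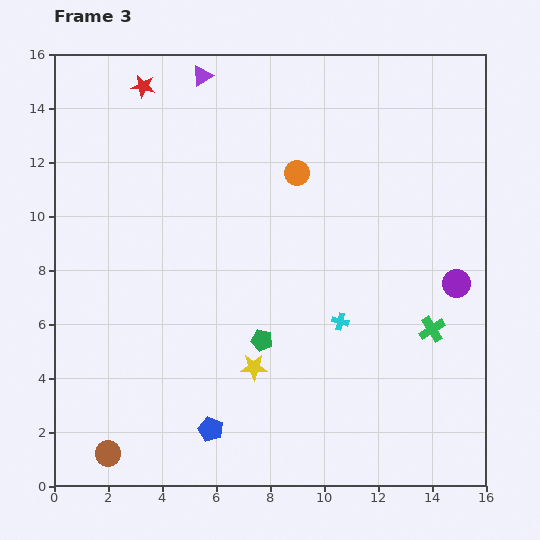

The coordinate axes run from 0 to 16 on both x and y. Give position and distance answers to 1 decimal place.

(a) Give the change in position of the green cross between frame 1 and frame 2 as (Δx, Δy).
(-0.3, 0.8)

The green cross was at (14.7, 4.3) in frame 1 and (14.4, 5.1) in frame 2.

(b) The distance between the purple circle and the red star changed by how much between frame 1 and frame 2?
+0.9

Distance in frame 1: 11.8. Distance in frame 2: 12.7.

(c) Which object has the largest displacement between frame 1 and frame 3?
the purple triangle

(moved 12.3; next 11.7)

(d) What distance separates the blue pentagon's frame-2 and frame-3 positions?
4.1

The blue pentagon moved from (9.8, 1.1) to (5.8, 2.1), a distance of √(4.0² + 1.0²) ≈ 4.1.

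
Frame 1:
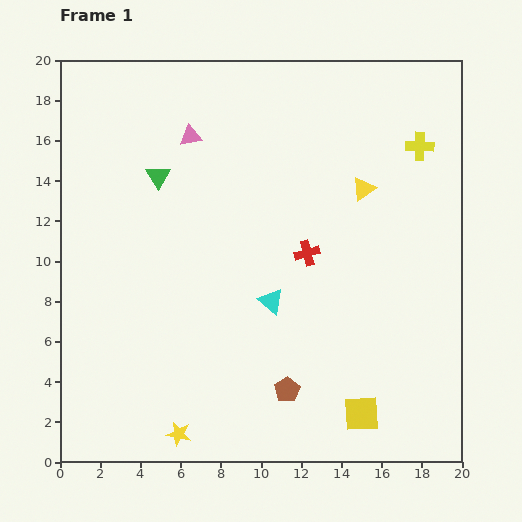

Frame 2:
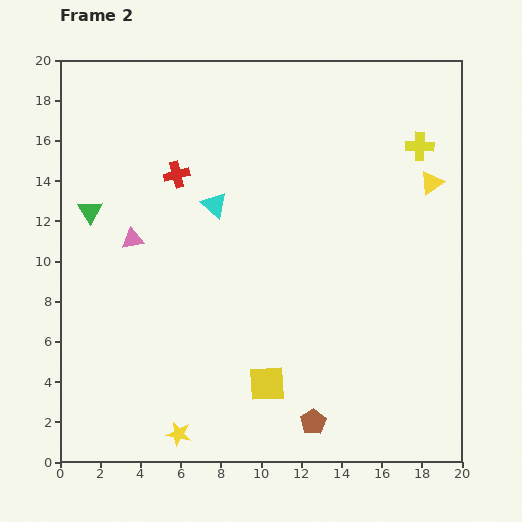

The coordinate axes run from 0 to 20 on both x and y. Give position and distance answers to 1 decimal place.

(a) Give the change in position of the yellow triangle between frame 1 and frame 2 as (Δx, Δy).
(3.4, 0.3)

The yellow triangle was at (15.1, 13.6) in frame 1 and (18.5, 13.9) in frame 2.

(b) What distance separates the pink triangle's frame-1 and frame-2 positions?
5.9

The pink triangle moved from (6.5, 16.2) to (3.6, 11.1), a distance of √(2.9² + 5.1²) ≈ 5.9.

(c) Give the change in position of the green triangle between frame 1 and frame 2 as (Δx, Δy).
(-3.4, -1.7)

The green triangle was at (4.9, 14.2) in frame 1 and (1.5, 12.5) in frame 2.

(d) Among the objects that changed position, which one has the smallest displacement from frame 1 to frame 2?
the brown pentagon

(moved 2.1)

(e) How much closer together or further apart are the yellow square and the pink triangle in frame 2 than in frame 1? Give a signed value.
-6.4

Distance in frame 1: 16.2. Distance in frame 2: 9.8.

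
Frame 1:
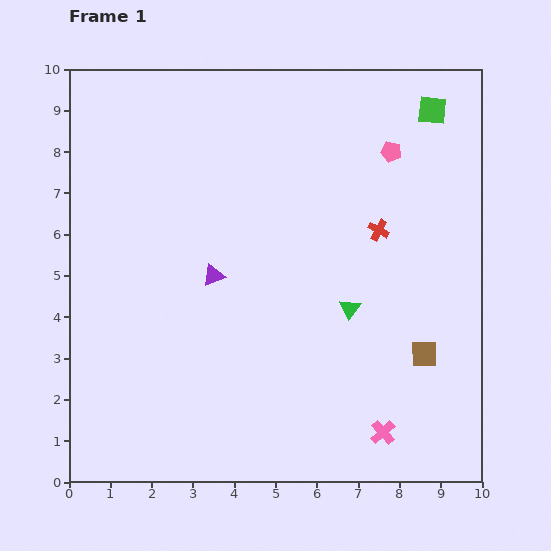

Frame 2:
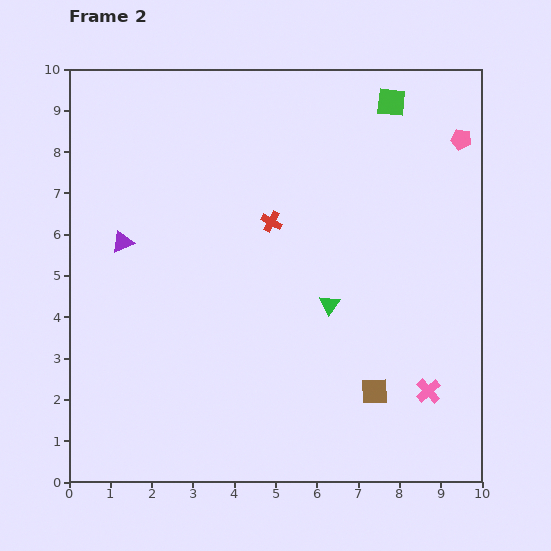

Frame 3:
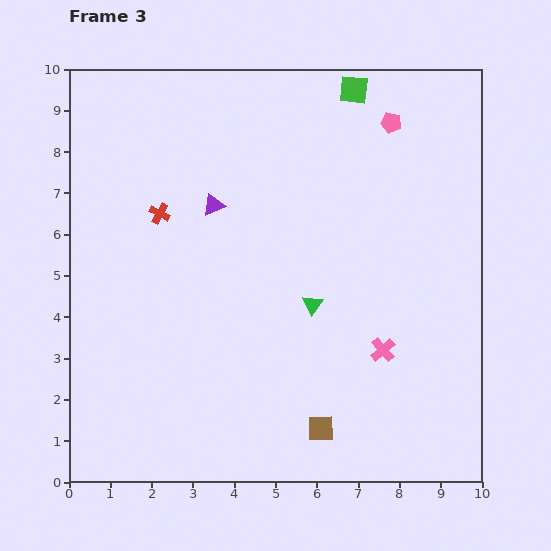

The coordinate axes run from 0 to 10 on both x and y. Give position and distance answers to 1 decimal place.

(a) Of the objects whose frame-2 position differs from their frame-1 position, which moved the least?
the green triangle

(moved 0.5)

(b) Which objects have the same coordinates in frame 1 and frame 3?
none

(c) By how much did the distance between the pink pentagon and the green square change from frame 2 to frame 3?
-0.7

Distance in frame 2: 1.9. Distance in frame 3: 1.2.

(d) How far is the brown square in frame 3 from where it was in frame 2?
1.6

The brown square moved from (7.4, 2.2) to (6.1, 1.3), a distance of √(1.3² + 0.9²) ≈ 1.6.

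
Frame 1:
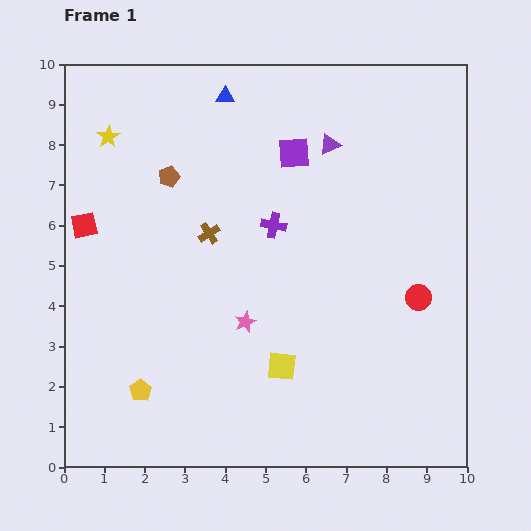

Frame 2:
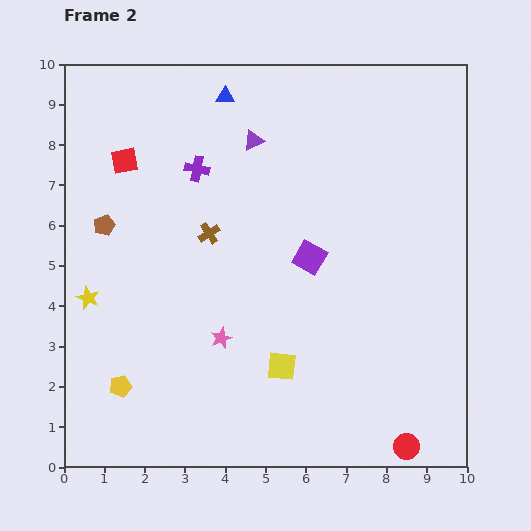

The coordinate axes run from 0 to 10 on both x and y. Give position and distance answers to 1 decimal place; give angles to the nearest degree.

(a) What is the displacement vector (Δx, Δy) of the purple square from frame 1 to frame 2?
(0.4, -2.6)

The purple square was at (5.7, 7.8) in frame 1 and (6.1, 5.2) in frame 2.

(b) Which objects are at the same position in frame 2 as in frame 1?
the blue triangle, the brown cross, the yellow square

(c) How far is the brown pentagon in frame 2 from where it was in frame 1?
2.0

The brown pentagon moved from (2.6, 7.2) to (1.0, 6.0), a distance of √(1.6² + 1.2²) ≈ 2.0.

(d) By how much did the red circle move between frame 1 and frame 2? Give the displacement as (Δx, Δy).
(-0.3, -3.7)

The red circle was at (8.8, 4.2) in frame 1 and (8.5, 0.5) in frame 2.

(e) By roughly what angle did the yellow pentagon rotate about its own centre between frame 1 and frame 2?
21° clockwise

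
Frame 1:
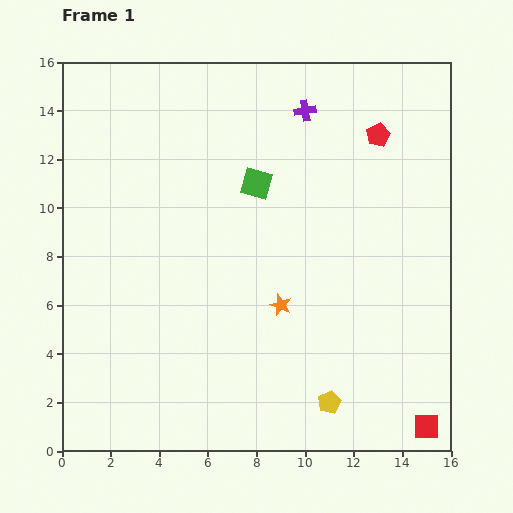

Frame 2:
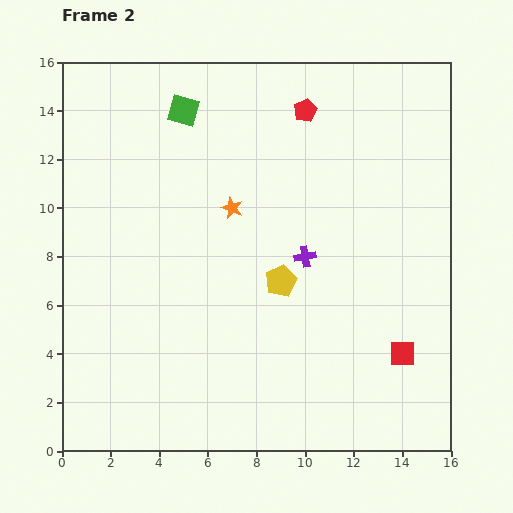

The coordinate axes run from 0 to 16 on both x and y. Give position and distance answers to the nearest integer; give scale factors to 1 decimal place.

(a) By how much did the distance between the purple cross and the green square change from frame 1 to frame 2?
+4

Distance in frame 1: 4. Distance in frame 2: 8.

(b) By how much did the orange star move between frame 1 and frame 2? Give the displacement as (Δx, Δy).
(-2, 4)

The orange star was at (9, 6) in frame 1 and (7, 10) in frame 2.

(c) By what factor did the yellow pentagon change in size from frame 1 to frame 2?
1.3×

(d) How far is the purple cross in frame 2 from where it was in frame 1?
6

The purple cross moved from (10, 14) to (10, 8), a distance of √(0² + 6²) ≈ 6.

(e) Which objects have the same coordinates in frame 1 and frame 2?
none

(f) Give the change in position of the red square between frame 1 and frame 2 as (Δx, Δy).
(-1, 3)

The red square was at (15, 1) in frame 1 and (14, 4) in frame 2.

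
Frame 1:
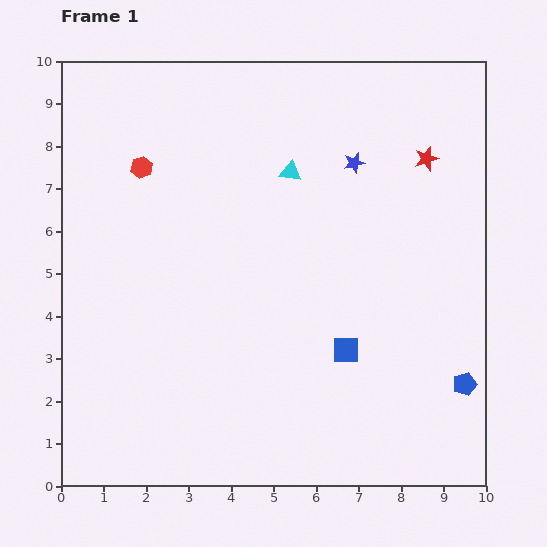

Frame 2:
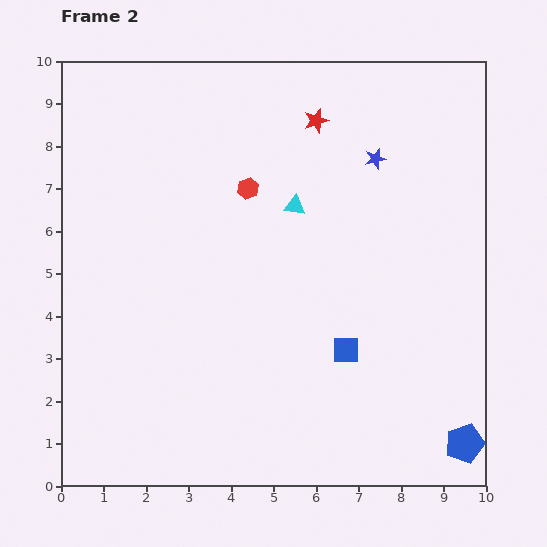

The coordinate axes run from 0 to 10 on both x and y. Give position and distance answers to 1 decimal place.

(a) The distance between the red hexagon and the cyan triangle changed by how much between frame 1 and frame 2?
-2.3

Distance in frame 1: 3.5. Distance in frame 2: 1.2.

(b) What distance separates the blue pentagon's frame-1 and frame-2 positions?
1.4

The blue pentagon moved from (9.5, 2.4) to (9.5, 1.0), a distance of √(0.0² + 1.4²) ≈ 1.4.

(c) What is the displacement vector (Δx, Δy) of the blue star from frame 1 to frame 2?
(0.5, 0.1)

The blue star was at (6.9, 7.6) in frame 1 and (7.4, 7.7) in frame 2.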